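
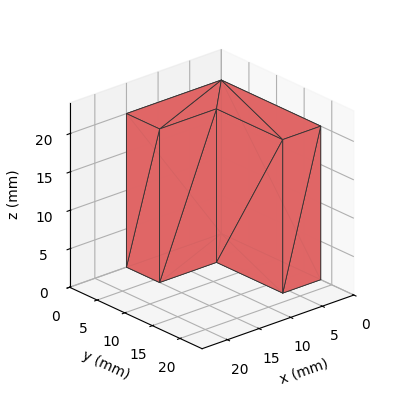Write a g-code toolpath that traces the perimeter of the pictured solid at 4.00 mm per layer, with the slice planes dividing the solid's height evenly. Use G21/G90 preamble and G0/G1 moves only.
Reading the render: the shape is an L-shaped prism: outer 15 × 18 mm, arm thicknesses ≈ 6 mm (horizontal) and 6 mm (vertical), extruded 20 mm in z (dimensions read to the nearest mm from the axis ticks). For the g-code, the solid's height is divided into equal slices at the stated Δz and each level perimeter traced with G1 moves after a G0 lift.

; perimeter-only toolpath
G21 ; units = mm
G90 ; absolute positioning
G28 ; home
; layer 1
G0 Z4.00
G0 X0.00 Y0.00
G1 X15.00 Y0.00
G1 X15.00 Y6.00
G1 X6.00 Y6.00
G1 X6.00 Y18.00
G1 X0.00 Y18.00
G1 X0.00 Y0.00
; layer 2
G0 Z8.00
G0 X0.00 Y0.00
G1 X15.00 Y0.00
G1 X15.00 Y6.00
G1 X6.00 Y6.00
G1 X6.00 Y18.00
G1 X0.00 Y18.00
G1 X0.00 Y0.00
; layer 3
G0 Z12.00
G0 X0.00 Y0.00
G1 X15.00 Y0.00
G1 X15.00 Y6.00
G1 X6.00 Y6.00
G1 X6.00 Y18.00
G1 X0.00 Y18.00
G1 X0.00 Y0.00
; layer 4
G0 Z16.00
G0 X0.00 Y0.00
G1 X15.00 Y0.00
G1 X15.00 Y6.00
G1 X6.00 Y6.00
G1 X6.00 Y18.00
G1 X0.00 Y18.00
G1 X0.00 Y0.00
; layer 5
G0 Z20.00
G0 X0.00 Y0.00
G1 X15.00 Y0.00
G1 X15.00 Y6.00
G1 X6.00 Y6.00
G1 X6.00 Y18.00
G1 X0.00 Y18.00
G1 X0.00 Y0.00
M2 ; end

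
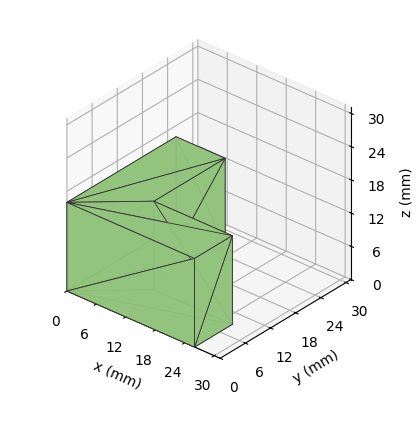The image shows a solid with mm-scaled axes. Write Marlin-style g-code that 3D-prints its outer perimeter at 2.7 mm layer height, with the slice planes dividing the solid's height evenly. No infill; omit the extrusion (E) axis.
Reading the render: the shape is an L-shaped prism: outer 26 × 26 mm, arm thicknesses ≈ 9 mm (horizontal) and 10 mm (vertical), extruded 16 mm in z (dimensions read to the nearest mm from the axis ticks). For the g-code, the solid's height is divided into equal slices at the stated Δz and each level perimeter traced with G1 moves after a G0 lift.

; perimeter-only toolpath
G21 ; units = mm
G90 ; absolute positioning
G28 ; home
; layer 1
G0 Z2.7
G0 X0.0 Y0.0
G1 X26.0 Y0.0
G1 X26.0 Y9.0
G1 X10.0 Y9.0
G1 X10.0 Y26.0
G1 X0.0 Y26.0
G1 X0.0 Y0.0
; layer 2
G0 Z5.3
G0 X0.0 Y0.0
G1 X26.0 Y0.0
G1 X26.0 Y9.0
G1 X10.0 Y9.0
G1 X10.0 Y26.0
G1 X0.0 Y26.0
G1 X0.0 Y0.0
; layer 3
G0 Z8.0
G0 X0.0 Y0.0
G1 X26.0 Y0.0
G1 X26.0 Y9.0
G1 X10.0 Y9.0
G1 X10.0 Y26.0
G1 X0.0 Y26.0
G1 X0.0 Y0.0
; layer 4
G0 Z10.7
G0 X0.0 Y0.0
G1 X26.0 Y0.0
G1 X26.0 Y9.0
G1 X10.0 Y9.0
G1 X10.0 Y26.0
G1 X0.0 Y26.0
G1 X0.0 Y0.0
; layer 5
G0 Z13.3
G0 X0.0 Y0.0
G1 X26.0 Y0.0
G1 X26.0 Y9.0
G1 X10.0 Y9.0
G1 X10.0 Y26.0
G1 X0.0 Y26.0
G1 X0.0 Y0.0
; layer 6
G0 Z16.0
G0 X0.0 Y0.0
G1 X26.0 Y0.0
G1 X26.0 Y9.0
G1 X10.0 Y9.0
G1 X10.0 Y26.0
G1 X0.0 Y26.0
G1 X0.0 Y0.0
M2 ; end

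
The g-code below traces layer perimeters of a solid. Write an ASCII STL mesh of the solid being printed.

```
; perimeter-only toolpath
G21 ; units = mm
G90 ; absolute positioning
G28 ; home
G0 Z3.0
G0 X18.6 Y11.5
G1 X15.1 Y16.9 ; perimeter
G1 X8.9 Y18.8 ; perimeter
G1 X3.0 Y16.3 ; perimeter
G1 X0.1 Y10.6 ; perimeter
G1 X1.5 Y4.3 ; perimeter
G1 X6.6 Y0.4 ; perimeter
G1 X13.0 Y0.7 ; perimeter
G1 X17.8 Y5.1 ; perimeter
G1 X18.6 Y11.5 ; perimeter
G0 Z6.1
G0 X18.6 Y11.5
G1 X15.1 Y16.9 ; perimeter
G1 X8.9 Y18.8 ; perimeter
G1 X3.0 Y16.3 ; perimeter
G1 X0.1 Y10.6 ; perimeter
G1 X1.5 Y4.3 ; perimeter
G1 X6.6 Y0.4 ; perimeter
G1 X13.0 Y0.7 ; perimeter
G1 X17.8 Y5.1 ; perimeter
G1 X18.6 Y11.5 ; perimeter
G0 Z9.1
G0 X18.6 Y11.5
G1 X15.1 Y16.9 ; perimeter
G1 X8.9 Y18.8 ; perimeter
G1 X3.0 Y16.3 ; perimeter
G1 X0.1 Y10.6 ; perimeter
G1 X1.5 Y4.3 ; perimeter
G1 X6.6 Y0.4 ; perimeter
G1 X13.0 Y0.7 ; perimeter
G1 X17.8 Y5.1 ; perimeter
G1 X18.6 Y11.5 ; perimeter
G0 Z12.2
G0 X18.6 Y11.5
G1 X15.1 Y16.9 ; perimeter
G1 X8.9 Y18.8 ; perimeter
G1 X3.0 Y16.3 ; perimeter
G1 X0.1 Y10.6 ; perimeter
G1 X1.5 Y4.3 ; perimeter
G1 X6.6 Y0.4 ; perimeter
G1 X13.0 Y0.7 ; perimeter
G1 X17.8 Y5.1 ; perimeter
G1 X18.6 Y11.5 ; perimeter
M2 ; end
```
solid part
  facet normal 0.0000 0.0000 -1.0000
    outer loop
      vertex 8.9 18.8 0.0
      vertex 15.1 16.9 0.0
      vertex 18.6 11.5 0.0
    endloop
  endfacet
  facet normal 0.0000 0.0000 -1.0000
    outer loop
      vertex 3.0 16.3 0.0
      vertex 8.9 18.8 0.0
      vertex 18.6 11.5 0.0
    endloop
  endfacet
  facet normal 0.0000 0.0000 -1.0000
    outer loop
      vertex 0.1 10.6 0.0
      vertex 3.0 16.3 0.0
      vertex 18.6 11.5 0.0
    endloop
  endfacet
  facet normal 0.0000 0.0000 -1.0000
    outer loop
      vertex 1.5 4.3 0.0
      vertex 0.1 10.6 0.0
      vertex 18.6 11.5 0.0
    endloop
  endfacet
  facet normal 0.0000 0.0000 -1.0000
    outer loop
      vertex 6.6 0.4 0.0
      vertex 1.5 4.3 0.0
      vertex 18.6 11.5 0.0
    endloop
  endfacet
  facet normal 0.0000 0.0000 -1.0000
    outer loop
      vertex 13.0 0.7 0.0
      vertex 6.6 0.4 0.0
      vertex 18.6 11.5 0.0
    endloop
  endfacet
  facet normal 0.0000 0.0000 -1.0000
    outer loop
      vertex 17.8 5.1 0.0
      vertex 13.0 0.7 0.0
      vertex 18.6 11.5 0.0
    endloop
  endfacet
  facet normal 0.0000 0.0000 1.0000
    outer loop
      vertex 18.6 11.5 12.2
      vertex 15.1 16.9 12.2
      vertex 8.9 18.8 12.2
    endloop
  endfacet
  facet normal 0.0000 0.0000 1.0000
    outer loop
      vertex 18.6 11.5 12.2
      vertex 8.9 18.8 12.2
      vertex 3.0 16.3 12.2
    endloop
  endfacet
  facet normal 0.0000 0.0000 1.0000
    outer loop
      vertex 18.6 11.5 12.2
      vertex 3.0 16.3 12.2
      vertex 0.1 10.6 12.2
    endloop
  endfacet
  facet normal 0.0000 0.0000 1.0000
    outer loop
      vertex 18.6 11.5 12.2
      vertex 0.1 10.6 12.2
      vertex 1.5 4.3 12.2
    endloop
  endfacet
  facet normal 0.0000 0.0000 1.0000
    outer loop
      vertex 18.6 11.5 12.2
      vertex 1.5 4.3 12.2
      vertex 6.6 0.4 12.2
    endloop
  endfacet
  facet normal 0.0000 0.0000 1.0000
    outer loop
      vertex 18.6 11.5 12.2
      vertex 6.6 0.4 12.2
      vertex 13.0 0.7 12.2
    endloop
  endfacet
  facet normal 0.0000 0.0000 1.0000
    outer loop
      vertex 18.6 11.5 12.2
      vertex 13.0 0.7 12.2
      vertex 17.8 5.1 12.2
    endloop
  endfacet
  facet normal 0.8392 0.5439 0.0000
    outer loop
      vertex 18.6 11.5 0.0
      vertex 15.1 16.9 0.0
      vertex 15.1 16.9 12.2
    endloop
  endfacet
  facet normal 0.8392 0.5439 0.0000
    outer loop
      vertex 18.6 11.5 0.0
      vertex 15.1 16.9 12.2
      vertex 18.6 11.5 12.2
    endloop
  endfacet
  facet normal 0.2930 0.9561 0.0000
    outer loop
      vertex 15.1 16.9 0.0
      vertex 8.9 18.8 0.0
      vertex 8.9 18.8 12.2
    endloop
  endfacet
  facet normal 0.2930 0.9561 0.0000
    outer loop
      vertex 15.1 16.9 0.0
      vertex 8.9 18.8 12.2
      vertex 15.1 16.9 12.2
    endloop
  endfacet
  facet normal -0.3901 0.9208 0.0000
    outer loop
      vertex 8.9 18.8 0.0
      vertex 3.0 16.3 0.0
      vertex 3.0 16.3 12.2
    endloop
  endfacet
  facet normal -0.3901 0.9208 0.0000
    outer loop
      vertex 8.9 18.8 0.0
      vertex 3.0 16.3 12.2
      vertex 8.9 18.8 12.2
    endloop
  endfacet
  facet normal -0.8913 0.4535 0.0000
    outer loop
      vertex 3.0 16.3 0.0
      vertex 0.1 10.6 0.0
      vertex 0.1 10.6 12.2
    endloop
  endfacet
  facet normal -0.8913 0.4535 0.0000
    outer loop
      vertex 3.0 16.3 0.0
      vertex 0.1 10.6 12.2
      vertex 3.0 16.3 12.2
    endloop
  endfacet
  facet normal -0.9762 -0.2169 0.0000
    outer loop
      vertex 0.1 10.6 0.0
      vertex 1.5 4.3 0.0
      vertex 1.5 4.3 12.2
    endloop
  endfacet
  facet normal -0.9762 -0.2169 0.0000
    outer loop
      vertex 0.1 10.6 0.0
      vertex 1.5 4.3 12.2
      vertex 0.1 10.6 12.2
    endloop
  endfacet
  facet normal -0.6075 -0.7944 0.0000
    outer loop
      vertex 1.5 4.3 0.0
      vertex 6.6 0.4 0.0
      vertex 6.6 0.4 12.2
    endloop
  endfacet
  facet normal -0.6075 -0.7944 0.0000
    outer loop
      vertex 1.5 4.3 0.0
      vertex 6.6 0.4 12.2
      vertex 1.5 4.3 12.2
    endloop
  endfacet
  facet normal 0.0468 -0.9989 0.0000
    outer loop
      vertex 6.6 0.4 0.0
      vertex 13.0 0.7 0.0
      vertex 13.0 0.7 12.2
    endloop
  endfacet
  facet normal 0.0468 -0.9989 0.0000
    outer loop
      vertex 6.6 0.4 0.0
      vertex 13.0 0.7 12.2
      vertex 6.6 0.4 12.2
    endloop
  endfacet
  facet normal 0.6757 -0.7372 0.0000
    outer loop
      vertex 13.0 0.7 0.0
      vertex 17.8 5.1 0.0
      vertex 17.8 5.1 12.2
    endloop
  endfacet
  facet normal 0.6757 -0.7372 0.0000
    outer loop
      vertex 13.0 0.7 0.0
      vertex 17.8 5.1 12.2
      vertex 13.0 0.7 12.2
    endloop
  endfacet
  facet normal 0.9923 -0.1240 0.0000
    outer loop
      vertex 17.8 5.1 0.0
      vertex 18.6 11.5 0.0
      vertex 18.6 11.5 12.2
    endloop
  endfacet
  facet normal 0.9923 -0.1240 0.0000
    outer loop
      vertex 17.8 5.1 0.0
      vertex 18.6 11.5 12.2
      vertex 17.8 5.1 12.2
    endloop
  endfacet
endsolid part

The G0 Z moves step by Δz≈3.0 mm. Every layer's G1 loop is the same polygon, so the solid is a straight extrusion of it from z=0 to z≈12.2. Closing with flat bottom and top caps and triangulating gives 32 facets — a regular 9-sided prism (a cylinder approximated with 9 flat sides), circumscribed radius ≈ 9.4 mm, height ≈ 12.2 mm.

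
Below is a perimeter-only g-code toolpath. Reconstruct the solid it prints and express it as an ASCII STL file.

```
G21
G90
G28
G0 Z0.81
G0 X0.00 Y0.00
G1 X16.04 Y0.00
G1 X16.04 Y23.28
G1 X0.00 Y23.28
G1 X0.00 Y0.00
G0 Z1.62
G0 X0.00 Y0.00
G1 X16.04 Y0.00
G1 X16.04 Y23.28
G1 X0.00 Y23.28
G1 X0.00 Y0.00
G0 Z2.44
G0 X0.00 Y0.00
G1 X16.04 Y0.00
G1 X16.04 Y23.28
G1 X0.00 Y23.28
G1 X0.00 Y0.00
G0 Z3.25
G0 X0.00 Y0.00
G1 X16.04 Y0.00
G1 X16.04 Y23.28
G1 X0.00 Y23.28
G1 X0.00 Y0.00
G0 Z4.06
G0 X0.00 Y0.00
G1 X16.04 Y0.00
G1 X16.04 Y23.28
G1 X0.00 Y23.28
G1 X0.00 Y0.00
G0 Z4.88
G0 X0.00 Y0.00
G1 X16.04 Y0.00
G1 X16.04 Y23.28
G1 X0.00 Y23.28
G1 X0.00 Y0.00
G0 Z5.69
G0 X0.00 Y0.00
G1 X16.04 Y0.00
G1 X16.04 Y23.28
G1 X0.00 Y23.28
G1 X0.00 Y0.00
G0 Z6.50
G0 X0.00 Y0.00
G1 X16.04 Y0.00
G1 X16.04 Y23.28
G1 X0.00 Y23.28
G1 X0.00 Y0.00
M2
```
solid part
  facet normal 0.0000 0.0000 -1.0000
    outer loop
      vertex 16.04 23.28 0.00
      vertex 16.04 0.00 0.00
      vertex 0.00 0.00 0.00
    endloop
  endfacet
  facet normal 0.0000 0.0000 -1.0000
    outer loop
      vertex 0.00 23.28 0.00
      vertex 16.04 23.28 0.00
      vertex 0.00 0.00 0.00
    endloop
  endfacet
  facet normal 0.0000 0.0000 1.0000
    outer loop
      vertex 0.00 0.00 6.50
      vertex 16.04 0.00 6.50
      vertex 16.04 23.28 6.50
    endloop
  endfacet
  facet normal 0.0000 0.0000 1.0000
    outer loop
      vertex 0.00 0.00 6.50
      vertex 16.04 23.28 6.50
      vertex 0.00 23.28 6.50
    endloop
  endfacet
  facet normal 0.0000 -1.0000 0.0000
    outer loop
      vertex 0.00 0.00 0.00
      vertex 16.04 0.00 0.00
      vertex 16.04 0.00 6.50
    endloop
  endfacet
  facet normal 0.0000 -1.0000 0.0000
    outer loop
      vertex 0.00 0.00 0.00
      vertex 16.04 0.00 6.50
      vertex 0.00 0.00 6.50
    endloop
  endfacet
  facet normal 0.0000 1.0000 0.0000
    outer loop
      vertex 16.04 23.28 6.50
      vertex 16.04 23.28 0.00
      vertex 0.00 23.28 0.00
    endloop
  endfacet
  facet normal 0.0000 1.0000 0.0000
    outer loop
      vertex 0.00 23.28 6.50
      vertex 16.04 23.28 6.50
      vertex 0.00 23.28 0.00
    endloop
  endfacet
  facet normal -1.0000 0.0000 0.0000
    outer loop
      vertex 0.00 23.28 6.50
      vertex 0.00 23.28 0.00
      vertex 0.00 0.00 0.00
    endloop
  endfacet
  facet normal -1.0000 0.0000 0.0000
    outer loop
      vertex 0.00 0.00 6.50
      vertex 0.00 23.28 6.50
      vertex 0.00 0.00 0.00
    endloop
  endfacet
  facet normal 1.0000 0.0000 0.0000
    outer loop
      vertex 16.04 0.00 0.00
      vertex 16.04 23.28 0.00
      vertex 16.04 23.28 6.50
    endloop
  endfacet
  facet normal 1.0000 0.0000 0.0000
    outer loop
      vertex 16.04 0.00 0.00
      vertex 16.04 23.28 6.50
      vertex 16.04 0.00 6.50
    endloop
  endfacet
endsolid part

The G0 Z moves step by Δz≈0.81 mm. Every layer's G1 loop is the same polygon, so the solid is a straight extrusion of it from z=0 to z≈6.5. Closing with flat bottom and top caps and triangulating gives 12 facets — a rectangular box, roughly 16 × 23.3 mm footprint and 6.5 mm tall.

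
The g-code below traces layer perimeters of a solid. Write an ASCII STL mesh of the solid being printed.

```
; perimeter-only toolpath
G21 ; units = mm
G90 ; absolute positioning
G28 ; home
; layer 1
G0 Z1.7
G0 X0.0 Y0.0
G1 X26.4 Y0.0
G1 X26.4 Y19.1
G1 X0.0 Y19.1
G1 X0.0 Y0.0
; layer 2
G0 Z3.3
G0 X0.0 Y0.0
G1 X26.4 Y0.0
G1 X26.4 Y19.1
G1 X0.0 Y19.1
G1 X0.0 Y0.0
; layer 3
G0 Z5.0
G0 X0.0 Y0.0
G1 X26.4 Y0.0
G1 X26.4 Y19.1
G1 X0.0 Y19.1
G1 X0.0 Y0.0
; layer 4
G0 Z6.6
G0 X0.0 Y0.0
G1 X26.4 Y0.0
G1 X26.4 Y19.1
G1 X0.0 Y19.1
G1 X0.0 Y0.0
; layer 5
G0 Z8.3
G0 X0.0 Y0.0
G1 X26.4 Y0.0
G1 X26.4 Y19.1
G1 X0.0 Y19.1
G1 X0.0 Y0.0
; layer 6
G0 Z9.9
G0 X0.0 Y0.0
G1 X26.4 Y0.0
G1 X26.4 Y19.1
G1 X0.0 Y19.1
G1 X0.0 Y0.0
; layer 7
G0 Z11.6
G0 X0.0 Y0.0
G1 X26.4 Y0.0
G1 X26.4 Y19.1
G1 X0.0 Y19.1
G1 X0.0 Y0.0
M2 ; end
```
solid part
  facet normal 0.0000 0.0000 -1.0000
    outer loop
      vertex 26.4 19.1 0.0
      vertex 26.4 0.0 0.0
      vertex 0.0 0.0 0.0
    endloop
  endfacet
  facet normal 0.0000 0.0000 -1.0000
    outer loop
      vertex 0.0 19.1 0.0
      vertex 26.4 19.1 0.0
      vertex 0.0 0.0 0.0
    endloop
  endfacet
  facet normal 0.0000 0.0000 1.0000
    outer loop
      vertex 0.0 0.0 11.6
      vertex 26.4 0.0 11.6
      vertex 26.4 19.1 11.6
    endloop
  endfacet
  facet normal 0.0000 0.0000 1.0000
    outer loop
      vertex 0.0 0.0 11.6
      vertex 26.4 19.1 11.6
      vertex 0.0 19.1 11.6
    endloop
  endfacet
  facet normal 0.0000 -1.0000 0.0000
    outer loop
      vertex 0.0 0.0 0.0
      vertex 26.4 0.0 0.0
      vertex 26.4 0.0 11.6
    endloop
  endfacet
  facet normal 0.0000 -1.0000 0.0000
    outer loop
      vertex 0.0 0.0 0.0
      vertex 26.4 0.0 11.6
      vertex 0.0 0.0 11.6
    endloop
  endfacet
  facet normal 0.0000 1.0000 0.0000
    outer loop
      vertex 26.4 19.1 11.6
      vertex 26.4 19.1 0.0
      vertex 0.0 19.1 0.0
    endloop
  endfacet
  facet normal 0.0000 1.0000 0.0000
    outer loop
      vertex 0.0 19.1 11.6
      vertex 26.4 19.1 11.6
      vertex 0.0 19.1 0.0
    endloop
  endfacet
  facet normal -1.0000 0.0000 0.0000
    outer loop
      vertex 0.0 19.1 11.6
      vertex 0.0 19.1 0.0
      vertex 0.0 0.0 0.0
    endloop
  endfacet
  facet normal -1.0000 0.0000 0.0000
    outer loop
      vertex 0.0 0.0 11.6
      vertex 0.0 19.1 11.6
      vertex 0.0 0.0 0.0
    endloop
  endfacet
  facet normal 1.0000 0.0000 0.0000
    outer loop
      vertex 26.4 0.0 0.0
      vertex 26.4 19.1 0.0
      vertex 26.4 19.1 11.6
    endloop
  endfacet
  facet normal 1.0000 0.0000 0.0000
    outer loop
      vertex 26.4 0.0 0.0
      vertex 26.4 19.1 11.6
      vertex 26.4 0.0 11.6
    endloop
  endfacet
endsolid part

The G0 Z moves step by Δz≈1.7 mm. Every layer's G1 loop is the same polygon, so the solid is a straight extrusion of it from z=0 to z≈11.6. Closing with flat bottom and top caps and triangulating gives 12 facets — a rectangular box, roughly 26.4 × 19.1 mm footprint and 11.6 mm tall.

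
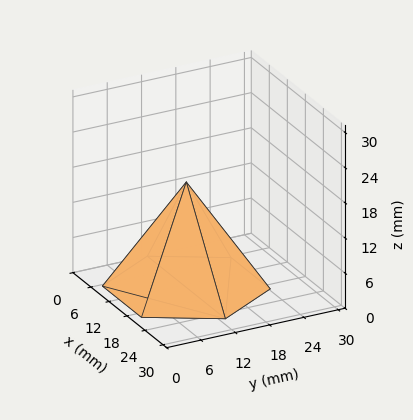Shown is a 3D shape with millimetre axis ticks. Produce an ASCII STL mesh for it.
Reading the render: the shape is a regular 6-sided pyramid, base circumscribed radius ≈ 13 mm, apex at z ≈ 18 mm (dimensions read to the nearest mm from the axis ticks). For the STL, each face is triangulated and given an outward normal.

solid part
  facet normal 0.0000 0.0000 -1.0000
    outer loop
      vertex 6.500 24.258 0.000
      vertex 19.500 24.258 0.000
      vertex 26.000 13.000 0.000
    endloop
  endfacet
  facet normal 0.0000 0.0000 -1.0000
    outer loop
      vertex 0.000 13.000 0.000
      vertex 6.500 24.258 0.000
      vertex 26.000 13.000 0.000
    endloop
  endfacet
  facet normal 0.0000 0.0000 -1.0000
    outer loop
      vertex 6.500 1.742 0.000
      vertex 0.000 13.000 0.000
      vertex 26.000 13.000 0.000
    endloop
  endfacet
  facet normal 0.0000 0.0000 -1.0000
    outer loop
      vertex 19.500 1.742 0.000
      vertex 6.500 1.742 0.000
      vertex 26.000 13.000 0.000
    endloop
  endfacet
  facet normal 0.7342 0.4239 0.5303
    outer loop
      vertex 26.000 13.000 0.000
      vertex 19.500 24.258 0.000
      vertex 13.000 13.000 18.000
    endloop
  endfacet
  facet normal 0.0000 0.8478 0.5303
    outer loop
      vertex 19.500 24.258 0.000
      vertex 6.500 24.258 0.000
      vertex 13.000 13.000 18.000
    endloop
  endfacet
  facet normal -0.7342 0.4239 0.5303
    outer loop
      vertex 6.500 24.258 0.000
      vertex 0.000 13.000 0.000
      vertex 13.000 13.000 18.000
    endloop
  endfacet
  facet normal -0.7342 -0.4239 0.5303
    outer loop
      vertex 0.000 13.000 0.000
      vertex 6.500 1.742 0.000
      vertex 13.000 13.000 18.000
    endloop
  endfacet
  facet normal 0.0000 -0.8478 0.5303
    outer loop
      vertex 6.500 1.742 0.000
      vertex 19.500 1.742 0.000
      vertex 13.000 13.000 18.000
    endloop
  endfacet
  facet normal 0.7342 -0.4239 0.5303
    outer loop
      vertex 19.500 1.742 0.000
      vertex 26.000 13.000 0.000
      vertex 13.000 13.000 18.000
    endloop
  endfacet
endsolid part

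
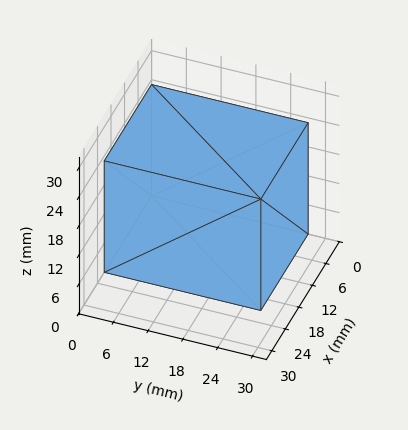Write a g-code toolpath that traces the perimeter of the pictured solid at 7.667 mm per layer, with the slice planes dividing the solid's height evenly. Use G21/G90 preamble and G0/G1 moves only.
Reading the render: the shape is a rectangular box, roughly 21 × 27 mm footprint and 23 mm tall (dimensions read to the nearest mm from the axis ticks). For the g-code, the solid's height is divided into equal slices at the stated Δz and each level perimeter traced with G1 moves after a G0 lift.

; perimeter-only toolpath
G21 ; units = mm
G90 ; absolute positioning
G28 ; home
; layer 1
G0 Z7.667
G0 X0.000 Y0.000
G1 X21.000 Y0.000
G1 X21.000 Y27.000
G1 X0.000 Y27.000
G1 X0.000 Y0.000
; layer 2
G0 Z15.333
G0 X0.000 Y0.000
G1 X21.000 Y0.000
G1 X21.000 Y27.000
G1 X0.000 Y27.000
G1 X0.000 Y0.000
; layer 3
G0 Z23.000
G0 X0.000 Y0.000
G1 X21.000 Y0.000
G1 X21.000 Y27.000
G1 X0.000 Y27.000
G1 X0.000 Y0.000
M2 ; end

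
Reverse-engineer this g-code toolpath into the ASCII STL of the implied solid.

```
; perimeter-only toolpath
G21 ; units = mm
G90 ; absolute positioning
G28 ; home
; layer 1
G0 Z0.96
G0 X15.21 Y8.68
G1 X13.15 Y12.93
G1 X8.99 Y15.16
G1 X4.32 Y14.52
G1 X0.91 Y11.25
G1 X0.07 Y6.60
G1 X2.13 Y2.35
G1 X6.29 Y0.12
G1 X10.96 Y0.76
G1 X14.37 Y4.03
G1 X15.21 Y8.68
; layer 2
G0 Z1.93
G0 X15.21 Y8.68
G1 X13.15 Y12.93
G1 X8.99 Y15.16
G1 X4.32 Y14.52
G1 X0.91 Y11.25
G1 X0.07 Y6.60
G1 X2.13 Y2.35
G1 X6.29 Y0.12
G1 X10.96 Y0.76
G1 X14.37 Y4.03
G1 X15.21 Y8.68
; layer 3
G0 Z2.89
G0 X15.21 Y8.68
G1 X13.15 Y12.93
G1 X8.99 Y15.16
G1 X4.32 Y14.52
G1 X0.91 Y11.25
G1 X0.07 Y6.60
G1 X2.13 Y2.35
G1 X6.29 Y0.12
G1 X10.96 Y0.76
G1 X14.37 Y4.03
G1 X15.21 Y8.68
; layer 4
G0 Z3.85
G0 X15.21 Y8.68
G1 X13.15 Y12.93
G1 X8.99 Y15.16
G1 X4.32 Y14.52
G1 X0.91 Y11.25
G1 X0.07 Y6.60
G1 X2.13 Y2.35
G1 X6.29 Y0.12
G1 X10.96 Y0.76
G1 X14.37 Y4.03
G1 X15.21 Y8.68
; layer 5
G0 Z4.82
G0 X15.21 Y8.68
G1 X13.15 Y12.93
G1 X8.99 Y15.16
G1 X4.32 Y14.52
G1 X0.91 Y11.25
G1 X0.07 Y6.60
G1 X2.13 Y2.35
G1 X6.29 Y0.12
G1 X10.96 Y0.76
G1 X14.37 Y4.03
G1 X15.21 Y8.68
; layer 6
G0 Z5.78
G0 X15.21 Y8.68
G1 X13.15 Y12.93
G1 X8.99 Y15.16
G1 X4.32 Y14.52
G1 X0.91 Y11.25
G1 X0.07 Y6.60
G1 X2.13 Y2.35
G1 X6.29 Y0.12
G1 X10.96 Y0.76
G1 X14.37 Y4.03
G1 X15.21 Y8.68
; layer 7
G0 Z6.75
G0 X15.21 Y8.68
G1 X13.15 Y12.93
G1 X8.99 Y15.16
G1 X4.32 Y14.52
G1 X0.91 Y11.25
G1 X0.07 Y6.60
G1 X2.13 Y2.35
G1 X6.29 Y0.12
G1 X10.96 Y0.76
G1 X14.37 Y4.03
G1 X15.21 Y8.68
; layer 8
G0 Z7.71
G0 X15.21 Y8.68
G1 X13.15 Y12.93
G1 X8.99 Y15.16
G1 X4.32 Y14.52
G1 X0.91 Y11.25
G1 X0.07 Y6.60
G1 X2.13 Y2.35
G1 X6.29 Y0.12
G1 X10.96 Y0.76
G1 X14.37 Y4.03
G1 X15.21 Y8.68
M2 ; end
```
solid part
  facet normal 0.0000 0.0000 -1.0000
    outer loop
      vertex 8.99 15.16 0.00
      vertex 13.15 12.93 0.00
      vertex 15.21 8.68 0.00
    endloop
  endfacet
  facet normal 0.0000 0.0000 -1.0000
    outer loop
      vertex 4.32 14.52 0.00
      vertex 8.99 15.16 0.00
      vertex 15.21 8.68 0.00
    endloop
  endfacet
  facet normal 0.0000 0.0000 -1.0000
    outer loop
      vertex 0.91 11.25 0.00
      vertex 4.32 14.52 0.00
      vertex 15.21 8.68 0.00
    endloop
  endfacet
  facet normal 0.0000 0.0000 -1.0000
    outer loop
      vertex 0.07 6.60 0.00
      vertex 0.91 11.25 0.00
      vertex 15.21 8.68 0.00
    endloop
  endfacet
  facet normal 0.0000 0.0000 -1.0000
    outer loop
      vertex 2.13 2.35 0.00
      vertex 0.07 6.60 0.00
      vertex 15.21 8.68 0.00
    endloop
  endfacet
  facet normal 0.0000 0.0000 -1.0000
    outer loop
      vertex 6.29 0.12 0.00
      vertex 2.13 2.35 0.00
      vertex 15.21 8.68 0.00
    endloop
  endfacet
  facet normal 0.0000 0.0000 -1.0000
    outer loop
      vertex 10.96 0.76 0.00
      vertex 6.29 0.12 0.00
      vertex 15.21 8.68 0.00
    endloop
  endfacet
  facet normal 0.0000 0.0000 -1.0000
    outer loop
      vertex 14.37 4.03 0.00
      vertex 10.96 0.76 0.00
      vertex 15.21 8.68 0.00
    endloop
  endfacet
  facet normal 0.0000 0.0000 1.0000
    outer loop
      vertex 15.21 8.68 7.71
      vertex 13.15 12.93 7.71
      vertex 8.99 15.16 7.71
    endloop
  endfacet
  facet normal 0.0000 0.0000 1.0000
    outer loop
      vertex 15.21 8.68 7.71
      vertex 8.99 15.16 7.71
      vertex 4.32 14.52 7.71
    endloop
  endfacet
  facet normal 0.0000 0.0000 1.0000
    outer loop
      vertex 15.21 8.68 7.71
      vertex 4.32 14.52 7.71
      vertex 0.91 11.25 7.71
    endloop
  endfacet
  facet normal 0.0000 0.0000 1.0000
    outer loop
      vertex 15.21 8.68 7.71
      vertex 0.91 11.25 7.71
      vertex 0.07 6.60 7.71
    endloop
  endfacet
  facet normal 0.0000 0.0000 1.0000
    outer loop
      vertex 15.21 8.68 7.71
      vertex 0.07 6.60 7.71
      vertex 2.13 2.35 7.71
    endloop
  endfacet
  facet normal 0.0000 0.0000 1.0000
    outer loop
      vertex 15.21 8.68 7.71
      vertex 2.13 2.35 7.71
      vertex 6.29 0.12 7.71
    endloop
  endfacet
  facet normal 0.0000 0.0000 1.0000
    outer loop
      vertex 15.21 8.68 7.71
      vertex 6.29 0.12 7.71
      vertex 10.96 0.76 7.71
    endloop
  endfacet
  facet normal 0.0000 0.0000 1.0000
    outer loop
      vertex 15.21 8.68 7.71
      vertex 10.96 0.76 7.71
      vertex 14.37 4.03 7.71
    endloop
  endfacet
  facet normal 0.8999 0.4362 0.0000
    outer loop
      vertex 15.21 8.68 0.00
      vertex 13.15 12.93 0.00
      vertex 13.15 12.93 7.71
    endloop
  endfacet
  facet normal 0.8999 0.4362 0.0000
    outer loop
      vertex 15.21 8.68 0.00
      vertex 13.15 12.93 7.71
      vertex 15.21 8.68 7.71
    endloop
  endfacet
  facet normal 0.4725 0.8814 0.0000
    outer loop
      vertex 13.15 12.93 0.00
      vertex 8.99 15.16 0.00
      vertex 8.99 15.16 7.71
    endloop
  endfacet
  facet normal 0.4725 0.8814 0.0000
    outer loop
      vertex 13.15 12.93 0.00
      vertex 8.99 15.16 7.71
      vertex 13.15 12.93 7.71
    endloop
  endfacet
  facet normal -0.1358 0.9907 0.0000
    outer loop
      vertex 8.99 15.16 0.00
      vertex 4.32 14.52 0.00
      vertex 4.32 14.52 7.71
    endloop
  endfacet
  facet normal -0.1358 0.9907 0.0000
    outer loop
      vertex 8.99 15.16 0.00
      vertex 4.32 14.52 7.71
      vertex 8.99 15.16 7.71
    endloop
  endfacet
  facet normal -0.6921 0.7218 0.0000
    outer loop
      vertex 4.32 14.52 0.00
      vertex 0.91 11.25 0.00
      vertex 0.91 11.25 7.71
    endloop
  endfacet
  facet normal -0.6921 0.7218 0.0000
    outer loop
      vertex 4.32 14.52 0.00
      vertex 0.91 11.25 7.71
      vertex 4.32 14.52 7.71
    endloop
  endfacet
  facet normal -0.9841 0.1778 0.0000
    outer loop
      vertex 0.91 11.25 0.00
      vertex 0.07 6.60 0.00
      vertex 0.07 6.60 7.71
    endloop
  endfacet
  facet normal -0.9841 0.1778 0.0000
    outer loop
      vertex 0.91 11.25 0.00
      vertex 0.07 6.60 7.71
      vertex 0.91 11.25 7.71
    endloop
  endfacet
  facet normal -0.8999 -0.4362 0.0000
    outer loop
      vertex 0.07 6.60 0.00
      vertex 2.13 2.35 0.00
      vertex 2.13 2.35 7.71
    endloop
  endfacet
  facet normal -0.8999 -0.4362 0.0000
    outer loop
      vertex 0.07 6.60 0.00
      vertex 2.13 2.35 7.71
      vertex 0.07 6.60 7.71
    endloop
  endfacet
  facet normal -0.4725 -0.8814 0.0000
    outer loop
      vertex 2.13 2.35 0.00
      vertex 6.29 0.12 0.00
      vertex 6.29 0.12 7.71
    endloop
  endfacet
  facet normal -0.4725 -0.8814 0.0000
    outer loop
      vertex 2.13 2.35 0.00
      vertex 6.29 0.12 7.71
      vertex 2.13 2.35 7.71
    endloop
  endfacet
  facet normal 0.1358 -0.9907 0.0000
    outer loop
      vertex 6.29 0.12 0.00
      vertex 10.96 0.76 0.00
      vertex 10.96 0.76 7.71
    endloop
  endfacet
  facet normal 0.1358 -0.9907 0.0000
    outer loop
      vertex 6.29 0.12 0.00
      vertex 10.96 0.76 7.71
      vertex 6.29 0.12 7.71
    endloop
  endfacet
  facet normal 0.6921 -0.7218 0.0000
    outer loop
      vertex 10.96 0.76 0.00
      vertex 14.37 4.03 0.00
      vertex 14.37 4.03 7.71
    endloop
  endfacet
  facet normal 0.6921 -0.7218 0.0000
    outer loop
      vertex 10.96 0.76 0.00
      vertex 14.37 4.03 7.71
      vertex 10.96 0.76 7.71
    endloop
  endfacet
  facet normal 0.9841 -0.1778 0.0000
    outer loop
      vertex 14.37 4.03 0.00
      vertex 15.21 8.68 0.00
      vertex 15.21 8.68 7.71
    endloop
  endfacet
  facet normal 0.9841 -0.1778 0.0000
    outer loop
      vertex 14.37 4.03 0.00
      vertex 15.21 8.68 7.71
      vertex 14.37 4.03 7.71
    endloop
  endfacet
endsolid part

The G0 Z moves step by Δz≈0.96 mm. Every layer's G1 loop is the same polygon, so the solid is a straight extrusion of it from z=0 to z≈7.71. Closing with flat bottom and top caps and triangulating gives 36 facets — a regular 10-sided prism (a cylinder approximated with 10 flat sides), circumscribed radius ≈ 7.64 mm, height ≈ 7.71 mm.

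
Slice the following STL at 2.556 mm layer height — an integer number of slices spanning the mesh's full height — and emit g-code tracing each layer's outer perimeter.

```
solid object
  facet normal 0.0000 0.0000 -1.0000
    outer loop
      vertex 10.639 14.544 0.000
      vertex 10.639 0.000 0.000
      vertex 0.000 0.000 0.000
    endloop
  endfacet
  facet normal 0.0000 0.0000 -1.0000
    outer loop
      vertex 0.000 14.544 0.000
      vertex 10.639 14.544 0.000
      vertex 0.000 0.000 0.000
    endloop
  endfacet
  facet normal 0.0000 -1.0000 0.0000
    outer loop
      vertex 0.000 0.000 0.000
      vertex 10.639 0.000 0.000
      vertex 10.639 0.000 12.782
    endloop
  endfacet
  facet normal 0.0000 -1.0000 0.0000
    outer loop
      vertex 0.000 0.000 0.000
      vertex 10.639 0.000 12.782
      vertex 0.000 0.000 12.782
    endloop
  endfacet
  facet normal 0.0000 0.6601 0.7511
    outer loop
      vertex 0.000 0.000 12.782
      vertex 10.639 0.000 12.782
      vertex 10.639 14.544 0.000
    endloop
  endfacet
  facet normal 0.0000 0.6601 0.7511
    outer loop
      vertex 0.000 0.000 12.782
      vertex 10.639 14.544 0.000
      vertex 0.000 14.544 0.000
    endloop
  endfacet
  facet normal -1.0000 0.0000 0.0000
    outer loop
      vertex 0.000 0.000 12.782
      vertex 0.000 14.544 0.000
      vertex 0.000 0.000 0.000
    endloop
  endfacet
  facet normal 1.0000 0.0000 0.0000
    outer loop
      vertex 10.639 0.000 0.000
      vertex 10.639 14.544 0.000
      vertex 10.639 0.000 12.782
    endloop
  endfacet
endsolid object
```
; perimeter-only toolpath
G21 ; units = mm
G90 ; absolute positioning
G28 ; home
; layer 1
G0 Z2.556
G0 X0.000 Y0.000
G1 X10.639 Y0.000
G1 X10.639 Y11.635
G1 X0.000 Y11.635
G1 X0.000 Y0.000
; layer 2
G0 Z5.113
G0 X0.000 Y0.000
G1 X10.639 Y0.000
G1 X10.639 Y8.726
G1 X0.000 Y8.726
G1 X0.000 Y0.000
; layer 3
G0 Z7.669
G0 X0.000 Y0.000
G1 X10.639 Y0.000
G1 X10.639 Y5.818
G1 X0.000 Y5.818
G1 X0.000 Y0.000
; layer 4
G0 Z10.226
G0 X0.000 Y0.000
G1 X10.639 Y0.000
G1 X10.639 Y2.909
G1 X0.000 Y2.909
G1 X0.000 Y0.000
M2 ; end

The solid is a wedge (ramp): 10.6 × 14.5 mm base, rising to 12.8 mm along the y=0 edge and sloping linearly to z=0 at y=14.5. Slicing at Δz = 2.556 mm — 5 equal slices spanning the solid's height, so layer i sits at z = i·h/5 — gives 4 non-empty perimeters. Each is a 4-segment closed polygon; G0 lifts to the layer z and rapids to the start vertex, then G1 traces the edges. The cross-section shrinks linearly with z (the slice at the apex is degenerate and omitted).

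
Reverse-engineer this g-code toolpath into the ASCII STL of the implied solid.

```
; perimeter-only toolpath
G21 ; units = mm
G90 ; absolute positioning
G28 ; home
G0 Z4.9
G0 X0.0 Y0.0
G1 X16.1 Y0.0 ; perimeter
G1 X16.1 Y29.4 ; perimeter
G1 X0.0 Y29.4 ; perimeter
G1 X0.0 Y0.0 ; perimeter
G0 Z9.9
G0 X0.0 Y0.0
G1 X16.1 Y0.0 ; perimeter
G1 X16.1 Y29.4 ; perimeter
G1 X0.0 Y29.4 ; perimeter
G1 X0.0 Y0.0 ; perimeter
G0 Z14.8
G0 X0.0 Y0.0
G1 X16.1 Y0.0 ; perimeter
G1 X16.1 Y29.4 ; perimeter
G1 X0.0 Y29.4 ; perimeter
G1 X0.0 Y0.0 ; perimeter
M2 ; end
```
solid part
  facet normal 0.0000 0.0000 -1.0000
    outer loop
      vertex 16.1 29.4 0.0
      vertex 16.1 0.0 0.0
      vertex 0.0 0.0 0.0
    endloop
  endfacet
  facet normal 0.0000 0.0000 -1.0000
    outer loop
      vertex 0.0 29.4 0.0
      vertex 16.1 29.4 0.0
      vertex 0.0 0.0 0.0
    endloop
  endfacet
  facet normal 0.0000 0.0000 1.0000
    outer loop
      vertex 0.0 0.0 14.8
      vertex 16.1 0.0 14.8
      vertex 16.1 29.4 14.8
    endloop
  endfacet
  facet normal 0.0000 0.0000 1.0000
    outer loop
      vertex 0.0 0.0 14.8
      vertex 16.1 29.4 14.8
      vertex 0.0 29.4 14.8
    endloop
  endfacet
  facet normal 0.0000 -1.0000 0.0000
    outer loop
      vertex 0.0 0.0 0.0
      vertex 16.1 0.0 0.0
      vertex 16.1 0.0 14.8
    endloop
  endfacet
  facet normal 0.0000 -1.0000 0.0000
    outer loop
      vertex 0.0 0.0 0.0
      vertex 16.1 0.0 14.8
      vertex 0.0 0.0 14.8
    endloop
  endfacet
  facet normal 0.0000 1.0000 0.0000
    outer loop
      vertex 16.1 29.4 14.8
      vertex 16.1 29.4 0.0
      vertex 0.0 29.4 0.0
    endloop
  endfacet
  facet normal 0.0000 1.0000 0.0000
    outer loop
      vertex 0.0 29.4 14.8
      vertex 16.1 29.4 14.8
      vertex 0.0 29.4 0.0
    endloop
  endfacet
  facet normal -1.0000 0.0000 0.0000
    outer loop
      vertex 0.0 29.4 14.8
      vertex 0.0 29.4 0.0
      vertex 0.0 0.0 0.0
    endloop
  endfacet
  facet normal -1.0000 0.0000 0.0000
    outer loop
      vertex 0.0 0.0 14.8
      vertex 0.0 29.4 14.8
      vertex 0.0 0.0 0.0
    endloop
  endfacet
  facet normal 1.0000 0.0000 0.0000
    outer loop
      vertex 16.1 0.0 0.0
      vertex 16.1 29.4 0.0
      vertex 16.1 29.4 14.8
    endloop
  endfacet
  facet normal 1.0000 0.0000 0.0000
    outer loop
      vertex 16.1 0.0 0.0
      vertex 16.1 29.4 14.8
      vertex 16.1 0.0 14.8
    endloop
  endfacet
endsolid part

The G0 Z moves step by Δz≈4.9 mm. Every layer's G1 loop is the same polygon, so the solid is a straight extrusion of it from z=0 to z≈14.8. Closing with flat bottom and top caps and triangulating gives 12 facets — a rectangular box, roughly 16.1 × 29.4 mm footprint and 14.8 mm tall.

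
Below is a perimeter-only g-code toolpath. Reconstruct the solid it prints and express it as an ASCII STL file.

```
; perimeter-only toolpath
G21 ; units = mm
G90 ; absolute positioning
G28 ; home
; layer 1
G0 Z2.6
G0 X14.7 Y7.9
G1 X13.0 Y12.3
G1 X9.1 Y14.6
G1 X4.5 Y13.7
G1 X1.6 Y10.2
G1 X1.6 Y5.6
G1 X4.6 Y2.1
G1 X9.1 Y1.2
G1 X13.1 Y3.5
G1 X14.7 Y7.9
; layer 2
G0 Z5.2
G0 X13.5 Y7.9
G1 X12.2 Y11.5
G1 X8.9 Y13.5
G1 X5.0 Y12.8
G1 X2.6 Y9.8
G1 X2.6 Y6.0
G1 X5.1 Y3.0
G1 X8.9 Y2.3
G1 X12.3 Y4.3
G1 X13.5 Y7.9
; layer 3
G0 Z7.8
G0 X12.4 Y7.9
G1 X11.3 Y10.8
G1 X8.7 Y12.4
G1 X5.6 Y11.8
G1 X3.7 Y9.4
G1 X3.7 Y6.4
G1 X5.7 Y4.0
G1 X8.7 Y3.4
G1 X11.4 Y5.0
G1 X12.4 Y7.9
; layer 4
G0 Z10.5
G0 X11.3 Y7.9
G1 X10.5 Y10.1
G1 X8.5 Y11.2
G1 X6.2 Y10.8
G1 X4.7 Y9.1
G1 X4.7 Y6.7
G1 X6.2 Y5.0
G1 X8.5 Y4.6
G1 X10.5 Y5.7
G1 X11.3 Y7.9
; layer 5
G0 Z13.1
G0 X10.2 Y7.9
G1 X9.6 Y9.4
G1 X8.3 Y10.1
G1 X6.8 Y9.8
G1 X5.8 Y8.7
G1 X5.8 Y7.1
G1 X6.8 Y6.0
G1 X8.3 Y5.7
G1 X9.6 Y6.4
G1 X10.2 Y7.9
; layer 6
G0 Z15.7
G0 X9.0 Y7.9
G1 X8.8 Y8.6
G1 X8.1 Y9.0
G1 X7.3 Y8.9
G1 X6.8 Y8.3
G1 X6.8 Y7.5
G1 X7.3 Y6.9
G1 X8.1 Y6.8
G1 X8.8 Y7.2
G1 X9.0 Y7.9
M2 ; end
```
solid part
  facet normal 0.0000 0.0000 -1.0000
    outer loop
      vertex 9.3 15.7 0.0
      vertex 13.9 13.0 0.0
      vertex 15.8 7.9 0.0
    endloop
  endfacet
  facet normal 0.0000 0.0000 -1.0000
    outer loop
      vertex 3.9 14.7 0.0
      vertex 9.3 15.7 0.0
      vertex 15.8 7.9 0.0
    endloop
  endfacet
  facet normal 0.0000 0.0000 -1.0000
    outer loop
      vertex 0.5 10.6 0.0
      vertex 3.9 14.7 0.0
      vertex 15.8 7.9 0.0
    endloop
  endfacet
  facet normal 0.0000 0.0000 -1.0000
    outer loop
      vertex 0.5 5.2 0.0
      vertex 0.5 10.6 0.0
      vertex 15.8 7.9 0.0
    endloop
  endfacet
  facet normal 0.0000 0.0000 -1.0000
    outer loop
      vertex 4.0 1.1 0.0
      vertex 0.5 5.2 0.0
      vertex 15.8 7.9 0.0
    endloop
  endfacet
  facet normal 0.0000 0.0000 -1.0000
    outer loop
      vertex 9.3 0.1 0.0
      vertex 4.0 1.1 0.0
      vertex 15.8 7.9 0.0
    endloop
  endfacet
  facet normal 0.0000 0.0000 -1.0000
    outer loop
      vertex 14.0 2.8 0.0
      vertex 9.3 0.1 0.0
      vertex 15.8 7.9 0.0
    endloop
  endfacet
  facet normal 0.8687 0.3236 0.3750
    outer loop
      vertex 15.8 7.9 0.0
      vertex 13.9 13.0 0.0
      vertex 7.9 7.9 18.3
    endloop
  endfacet
  facet normal 0.4690 0.7990 0.3764
    outer loop
      vertex 13.9 13.0 0.0
      vertex 9.3 15.7 0.0
      vertex 7.9 7.9 18.3
    endloop
  endfacet
  facet normal -0.1688 0.9113 0.3755
    outer loop
      vertex 9.3 15.7 0.0
      vertex 3.9 14.7 0.0
      vertex 7.9 7.9 18.3
    endloop
  endfacet
  facet normal -0.7134 0.5916 0.3757
    outer loop
      vertex 3.9 14.7 0.0
      vertex 0.5 10.6 0.0
      vertex 7.9 7.9 18.3
    endloop
  endfacet
  facet normal -0.9271 0.0000 0.3749
    outer loop
      vertex 0.5 10.6 0.0
      vertex 0.5 5.2 0.0
      vertex 7.9 7.9 18.3
    endloop
  endfacet
  facet normal -0.7054 -0.6021 0.3741
    outer loop
      vertex 0.5 5.2 0.0
      vertex 4.0 1.1 0.0
      vertex 7.9 7.9 18.3
    endloop
  endfacet
  facet normal -0.1719 -0.9109 0.3751
    outer loop
      vertex 4.0 1.1 0.0
      vertex 9.3 0.1 0.0
      vertex 7.9 7.9 18.3
    endloop
  endfacet
  facet normal 0.4613 -0.8029 0.3775
    outer loop
      vertex 9.3 0.1 0.0
      vertex 14.0 2.8 0.0
      vertex 7.9 7.9 18.3
    endloop
  endfacet
  facet normal 0.8734 -0.3083 0.3770
    outer loop
      vertex 14.0 2.8 0.0
      vertex 15.8 7.9 0.0
      vertex 7.9 7.9 18.3
    endloop
  endfacet
endsolid part

The G0 Z moves step by Δz≈2.6 mm. The G1 loops shrink linearly with z, so the solid tapers from its base footprint up to z≈18.3. Closing with a flat bottom cap and the tapered top and triangulating gives 16 facets — a regular 9-sided pyramid, base circumscribed radius ≈ 7.9 mm, apex at z ≈ 18.3 mm.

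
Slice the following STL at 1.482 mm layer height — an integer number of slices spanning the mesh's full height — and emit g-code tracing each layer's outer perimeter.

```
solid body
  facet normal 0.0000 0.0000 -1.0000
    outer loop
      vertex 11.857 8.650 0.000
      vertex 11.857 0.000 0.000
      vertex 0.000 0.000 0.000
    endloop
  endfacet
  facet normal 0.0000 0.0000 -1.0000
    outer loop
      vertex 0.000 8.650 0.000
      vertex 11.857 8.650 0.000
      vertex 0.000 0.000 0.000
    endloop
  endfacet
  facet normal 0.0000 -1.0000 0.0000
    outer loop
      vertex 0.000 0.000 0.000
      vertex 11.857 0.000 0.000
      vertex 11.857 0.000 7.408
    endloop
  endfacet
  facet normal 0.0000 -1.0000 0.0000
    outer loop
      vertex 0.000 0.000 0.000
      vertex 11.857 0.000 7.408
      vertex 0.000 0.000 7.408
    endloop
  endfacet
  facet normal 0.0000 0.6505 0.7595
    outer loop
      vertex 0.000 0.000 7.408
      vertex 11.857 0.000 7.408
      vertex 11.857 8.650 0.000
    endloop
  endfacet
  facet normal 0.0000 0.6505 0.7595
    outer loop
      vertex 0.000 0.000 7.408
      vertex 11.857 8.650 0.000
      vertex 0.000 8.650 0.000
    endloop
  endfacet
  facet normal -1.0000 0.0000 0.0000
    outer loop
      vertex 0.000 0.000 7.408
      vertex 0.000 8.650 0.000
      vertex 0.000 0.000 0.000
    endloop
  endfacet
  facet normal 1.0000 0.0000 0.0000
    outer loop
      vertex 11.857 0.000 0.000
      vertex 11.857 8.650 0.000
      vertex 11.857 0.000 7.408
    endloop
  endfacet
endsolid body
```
; perimeter-only toolpath
G21 ; units = mm
G90 ; absolute positioning
G28 ; home
; layer 1
G0 Z1.482
G0 X0.000 Y0.000
G1 X11.857 Y0.000
G1 X11.857 Y6.920
G1 X0.000 Y6.920
G1 X0.000 Y0.000
; layer 2
G0 Z2.963
G0 X0.000 Y0.000
G1 X11.857 Y0.000
G1 X11.857 Y5.190
G1 X0.000 Y5.190
G1 X0.000 Y0.000
; layer 3
G0 Z4.445
G0 X0.000 Y0.000
G1 X11.857 Y0.000
G1 X11.857 Y3.460
G1 X0.000 Y3.460
G1 X0.000 Y0.000
; layer 4
G0 Z5.926
G0 X0.000 Y0.000
G1 X11.857 Y0.000
G1 X11.857 Y1.730
G1 X0.000 Y1.730
G1 X0.000 Y0.000
M2 ; end

The solid is a wedge (ramp): 11.9 × 8.65 mm base, rising to 7.41 mm along the y=0 edge and sloping linearly to z=0 at y=8.65. Slicing at Δz = 1.482 mm — 5 equal slices spanning the solid's height, so layer i sits at z = i·h/5 — gives 4 non-empty perimeters. Each is a 4-segment closed polygon; G0 lifts to the layer z and rapids to the start vertex, then G1 traces the edges. The cross-section shrinks linearly with z (the slice at the apex is degenerate and omitted).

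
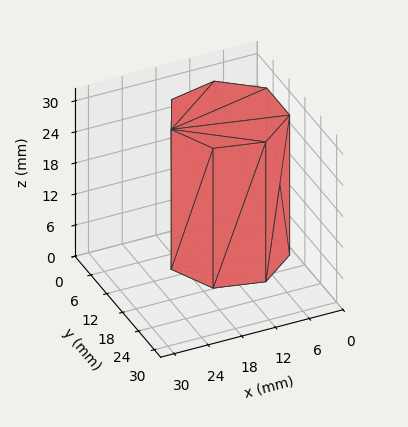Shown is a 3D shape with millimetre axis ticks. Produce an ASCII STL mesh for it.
Reading the render: the shape is a regular 7-sided prism (a cylinder approximated with 7 flat sides), circumscribed radius ≈ 10 mm, height ≈ 27 mm (dimensions read to the nearest mm from the axis ticks). For the STL, each face is triangulated and given an outward normal.

solid part
  facet normal 0.0000 0.0000 -1.0000
    outer loop
      vertex 7.77 19.75 0.00
      vertex 16.23 17.82 0.00
      vertex 20.00 10.00 0.00
    endloop
  endfacet
  facet normal 0.0000 0.0000 -1.0000
    outer loop
      vertex 0.99 14.34 0.00
      vertex 7.77 19.75 0.00
      vertex 20.00 10.00 0.00
    endloop
  endfacet
  facet normal 0.0000 0.0000 -1.0000
    outer loop
      vertex 0.99 5.66 0.00
      vertex 0.99 14.34 0.00
      vertex 20.00 10.00 0.00
    endloop
  endfacet
  facet normal 0.0000 0.0000 -1.0000
    outer loop
      vertex 7.77 0.25 0.00
      vertex 0.99 5.66 0.00
      vertex 20.00 10.00 0.00
    endloop
  endfacet
  facet normal 0.0000 0.0000 -1.0000
    outer loop
      vertex 16.23 2.18 0.00
      vertex 7.77 0.25 0.00
      vertex 20.00 10.00 0.00
    endloop
  endfacet
  facet normal 0.0000 0.0000 1.0000
    outer loop
      vertex 20.00 10.00 27.00
      vertex 16.23 17.82 27.00
      vertex 7.77 19.75 27.00
    endloop
  endfacet
  facet normal 0.0000 0.0000 1.0000
    outer loop
      vertex 20.00 10.00 27.00
      vertex 7.77 19.75 27.00
      vertex 0.99 14.34 27.00
    endloop
  endfacet
  facet normal 0.0000 0.0000 1.0000
    outer loop
      vertex 20.00 10.00 27.00
      vertex 0.99 14.34 27.00
      vertex 0.99 5.66 27.00
    endloop
  endfacet
  facet normal 0.0000 0.0000 1.0000
    outer loop
      vertex 20.00 10.00 27.00
      vertex 0.99 5.66 27.00
      vertex 7.77 0.25 27.00
    endloop
  endfacet
  facet normal 0.0000 0.0000 1.0000
    outer loop
      vertex 20.00 10.00 27.00
      vertex 7.77 0.25 27.00
      vertex 16.23 2.18 27.00
    endloop
  endfacet
  facet normal 0.9008 0.4343 0.0000
    outer loop
      vertex 20.00 10.00 0.00
      vertex 16.23 17.82 0.00
      vertex 16.23 17.82 27.00
    endloop
  endfacet
  facet normal 0.9008 0.4343 0.0000
    outer loop
      vertex 20.00 10.00 0.00
      vertex 16.23 17.82 27.00
      vertex 20.00 10.00 27.00
    endloop
  endfacet
  facet normal 0.2224 0.9750 0.0000
    outer loop
      vertex 16.23 17.82 0.00
      vertex 7.77 19.75 0.00
      vertex 7.77 19.75 27.00
    endloop
  endfacet
  facet normal 0.2224 0.9750 0.0000
    outer loop
      vertex 16.23 17.82 0.00
      vertex 7.77 19.75 27.00
      vertex 16.23 17.82 27.00
    endloop
  endfacet
  facet normal -0.6237 0.7817 0.0000
    outer loop
      vertex 7.77 19.75 0.00
      vertex 0.99 14.34 0.00
      vertex 0.99 14.34 27.00
    endloop
  endfacet
  facet normal -0.6237 0.7817 0.0000
    outer loop
      vertex 7.77 19.75 0.00
      vertex 0.99 14.34 27.00
      vertex 7.77 19.75 27.00
    endloop
  endfacet
  facet normal -1.0000 0.0000 0.0000
    outer loop
      vertex 0.99 14.34 0.00
      vertex 0.99 5.66 0.00
      vertex 0.99 5.66 27.00
    endloop
  endfacet
  facet normal -1.0000 0.0000 0.0000
    outer loop
      vertex 0.99 14.34 0.00
      vertex 0.99 5.66 27.00
      vertex 0.99 14.34 27.00
    endloop
  endfacet
  facet normal -0.6237 -0.7817 0.0000
    outer loop
      vertex 0.99 5.66 0.00
      vertex 7.77 0.25 0.00
      vertex 7.77 0.25 27.00
    endloop
  endfacet
  facet normal -0.6237 -0.7817 0.0000
    outer loop
      vertex 0.99 5.66 0.00
      vertex 7.77 0.25 27.00
      vertex 0.99 5.66 27.00
    endloop
  endfacet
  facet normal 0.2224 -0.9750 0.0000
    outer loop
      vertex 7.77 0.25 0.00
      vertex 16.23 2.18 0.00
      vertex 16.23 2.18 27.00
    endloop
  endfacet
  facet normal 0.2224 -0.9750 0.0000
    outer loop
      vertex 7.77 0.25 0.00
      vertex 16.23 2.18 27.00
      vertex 7.77 0.25 27.00
    endloop
  endfacet
  facet normal 0.9008 -0.4343 0.0000
    outer loop
      vertex 16.23 2.18 0.00
      vertex 20.00 10.00 0.00
      vertex 20.00 10.00 27.00
    endloop
  endfacet
  facet normal 0.9008 -0.4343 0.0000
    outer loop
      vertex 16.23 2.18 0.00
      vertex 20.00 10.00 27.00
      vertex 16.23 2.18 27.00
    endloop
  endfacet
endsolid part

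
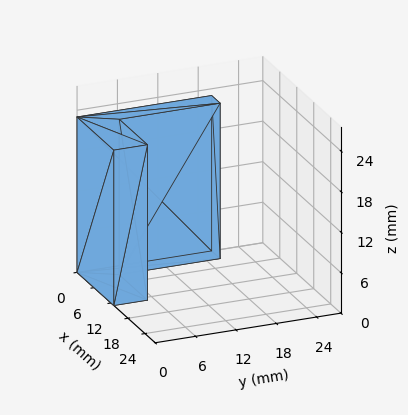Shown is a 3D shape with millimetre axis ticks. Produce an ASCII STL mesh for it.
Reading the render: the shape is an L-shaped prism: outer 13 × 20 mm, arm thicknesses ≈ 5 mm (horizontal) and 3 mm (vertical), extruded 23 mm in z (dimensions read to the nearest mm from the axis ticks). For the STL, each face is triangulated and given an outward normal.

solid part
  facet normal 0.0000 0.0000 -1.0000
    outer loop
      vertex 13.0 5.0 0.0
      vertex 13.0 0.0 0.0
      vertex 0.0 0.0 0.0
    endloop
  endfacet
  facet normal 0.0000 0.0000 -1.0000
    outer loop
      vertex 3.0 5.0 0.0
      vertex 13.0 5.0 0.0
      vertex 0.0 0.0 0.0
    endloop
  endfacet
  facet normal 0.0000 0.0000 -1.0000
    outer loop
      vertex 3.0 20.0 0.0
      vertex 3.0 5.0 0.0
      vertex 0.0 0.0 0.0
    endloop
  endfacet
  facet normal 0.0000 0.0000 -1.0000
    outer loop
      vertex 0.0 20.0 0.0
      vertex 3.0 20.0 0.0
      vertex 0.0 0.0 0.0
    endloop
  endfacet
  facet normal 0.0000 0.0000 1.0000
    outer loop
      vertex 0.0 0.0 23.0
      vertex 13.0 0.0 23.0
      vertex 13.0 5.0 23.0
    endloop
  endfacet
  facet normal 0.0000 0.0000 1.0000
    outer loop
      vertex 0.0 0.0 23.0
      vertex 13.0 5.0 23.0
      vertex 3.0 5.0 23.0
    endloop
  endfacet
  facet normal 0.0000 0.0000 1.0000
    outer loop
      vertex 0.0 0.0 23.0
      vertex 3.0 5.0 23.0
      vertex 3.0 20.0 23.0
    endloop
  endfacet
  facet normal 0.0000 0.0000 1.0000
    outer loop
      vertex 0.0 0.0 23.0
      vertex 3.0 20.0 23.0
      vertex 0.0 20.0 23.0
    endloop
  endfacet
  facet normal 0.0000 -1.0000 0.0000
    outer loop
      vertex 0.0 0.0 0.0
      vertex 13.0 0.0 0.0
      vertex 13.0 0.0 23.0
    endloop
  endfacet
  facet normal 0.0000 -1.0000 0.0000
    outer loop
      vertex 0.0 0.0 0.0
      vertex 13.0 0.0 23.0
      vertex 0.0 0.0 23.0
    endloop
  endfacet
  facet normal 1.0000 0.0000 0.0000
    outer loop
      vertex 13.0 0.0 0.0
      vertex 13.0 5.0 0.0
      vertex 13.0 5.0 23.0
    endloop
  endfacet
  facet normal 1.0000 0.0000 0.0000
    outer loop
      vertex 13.0 0.0 0.0
      vertex 13.0 5.0 23.0
      vertex 13.0 0.0 23.0
    endloop
  endfacet
  facet normal 0.0000 1.0000 0.0000
    outer loop
      vertex 13.0 5.0 0.0
      vertex 3.0 5.0 0.0
      vertex 3.0 5.0 23.0
    endloop
  endfacet
  facet normal 0.0000 1.0000 0.0000
    outer loop
      vertex 13.0 5.0 0.0
      vertex 3.0 5.0 23.0
      vertex 13.0 5.0 23.0
    endloop
  endfacet
  facet normal 1.0000 0.0000 0.0000
    outer loop
      vertex 3.0 5.0 0.0
      vertex 3.0 20.0 0.0
      vertex 3.0 20.0 23.0
    endloop
  endfacet
  facet normal 1.0000 0.0000 0.0000
    outer loop
      vertex 3.0 5.0 0.0
      vertex 3.0 20.0 23.0
      vertex 3.0 5.0 23.0
    endloop
  endfacet
  facet normal 0.0000 1.0000 0.0000
    outer loop
      vertex 3.0 20.0 0.0
      vertex 0.0 20.0 0.0
      vertex 0.0 20.0 23.0
    endloop
  endfacet
  facet normal 0.0000 1.0000 0.0000
    outer loop
      vertex 3.0 20.0 0.0
      vertex 0.0 20.0 23.0
      vertex 3.0 20.0 23.0
    endloop
  endfacet
  facet normal -1.0000 0.0000 0.0000
    outer loop
      vertex 0.0 20.0 0.0
      vertex 0.0 0.0 0.0
      vertex 0.0 0.0 23.0
    endloop
  endfacet
  facet normal -1.0000 0.0000 0.0000
    outer loop
      vertex 0.0 20.0 0.0
      vertex 0.0 0.0 23.0
      vertex 0.0 20.0 23.0
    endloop
  endfacet
endsolid part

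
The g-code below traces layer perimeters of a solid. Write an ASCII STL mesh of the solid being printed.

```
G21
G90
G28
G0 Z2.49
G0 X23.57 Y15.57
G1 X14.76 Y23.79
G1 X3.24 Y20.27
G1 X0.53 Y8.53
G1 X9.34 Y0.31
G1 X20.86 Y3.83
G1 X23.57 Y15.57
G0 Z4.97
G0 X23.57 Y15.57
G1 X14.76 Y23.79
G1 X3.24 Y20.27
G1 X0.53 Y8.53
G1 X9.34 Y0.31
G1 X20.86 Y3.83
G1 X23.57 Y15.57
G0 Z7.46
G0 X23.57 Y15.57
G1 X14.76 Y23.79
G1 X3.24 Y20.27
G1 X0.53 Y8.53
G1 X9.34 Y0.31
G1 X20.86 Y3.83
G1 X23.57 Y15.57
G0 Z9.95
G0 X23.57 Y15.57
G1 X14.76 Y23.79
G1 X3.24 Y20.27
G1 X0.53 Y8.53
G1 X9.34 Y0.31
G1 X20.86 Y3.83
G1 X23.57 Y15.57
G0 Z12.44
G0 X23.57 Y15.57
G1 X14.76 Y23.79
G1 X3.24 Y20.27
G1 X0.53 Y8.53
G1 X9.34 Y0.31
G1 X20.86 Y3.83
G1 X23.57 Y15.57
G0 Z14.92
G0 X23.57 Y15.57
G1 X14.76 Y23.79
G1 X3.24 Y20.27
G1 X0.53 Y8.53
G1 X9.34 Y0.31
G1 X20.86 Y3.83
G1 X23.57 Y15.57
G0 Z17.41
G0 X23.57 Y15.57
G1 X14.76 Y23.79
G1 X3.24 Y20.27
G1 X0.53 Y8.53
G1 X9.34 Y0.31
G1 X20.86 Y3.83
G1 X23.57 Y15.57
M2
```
solid part
  facet normal 0.0000 0.0000 -1.0000
    outer loop
      vertex 3.24 20.27 0.00
      vertex 14.76 23.79 0.00
      vertex 23.57 15.57 0.00
    endloop
  endfacet
  facet normal 0.0000 0.0000 -1.0000
    outer loop
      vertex 0.53 8.53 0.00
      vertex 3.24 20.27 0.00
      vertex 23.57 15.57 0.00
    endloop
  endfacet
  facet normal 0.0000 0.0000 -1.0000
    outer loop
      vertex 9.34 0.31 0.00
      vertex 0.53 8.53 0.00
      vertex 23.57 15.57 0.00
    endloop
  endfacet
  facet normal 0.0000 0.0000 -1.0000
    outer loop
      vertex 20.86 3.83 0.00
      vertex 9.34 0.31 0.00
      vertex 23.57 15.57 0.00
    endloop
  endfacet
  facet normal 0.0000 0.0000 1.0000
    outer loop
      vertex 23.57 15.57 17.41
      vertex 14.76 23.79 17.41
      vertex 3.24 20.27 17.41
    endloop
  endfacet
  facet normal 0.0000 0.0000 1.0000
    outer loop
      vertex 23.57 15.57 17.41
      vertex 3.24 20.27 17.41
      vertex 0.53 8.53 17.41
    endloop
  endfacet
  facet normal 0.0000 0.0000 1.0000
    outer loop
      vertex 23.57 15.57 17.41
      vertex 0.53 8.53 17.41
      vertex 9.34 0.31 17.41
    endloop
  endfacet
  facet normal 0.0000 0.0000 1.0000
    outer loop
      vertex 23.57 15.57 17.41
      vertex 9.34 0.31 17.41
      vertex 20.86 3.83 17.41
    endloop
  endfacet
  facet normal 0.6822 0.7312 0.0000
    outer loop
      vertex 23.57 15.57 0.00
      vertex 14.76 23.79 0.00
      vertex 14.76 23.79 17.41
    endloop
  endfacet
  facet normal 0.6822 0.7312 0.0000
    outer loop
      vertex 23.57 15.57 0.00
      vertex 14.76 23.79 17.41
      vertex 23.57 15.57 17.41
    endloop
  endfacet
  facet normal -0.2922 0.9564 0.0000
    outer loop
      vertex 14.76 23.79 0.00
      vertex 3.24 20.27 0.00
      vertex 3.24 20.27 17.41
    endloop
  endfacet
  facet normal -0.2922 0.9564 0.0000
    outer loop
      vertex 14.76 23.79 0.00
      vertex 3.24 20.27 17.41
      vertex 14.76 23.79 17.41
    endloop
  endfacet
  facet normal -0.9744 0.2249 0.0000
    outer loop
      vertex 3.24 20.27 0.00
      vertex 0.53 8.53 0.00
      vertex 0.53 8.53 17.41
    endloop
  endfacet
  facet normal -0.9744 0.2249 0.0000
    outer loop
      vertex 3.24 20.27 0.00
      vertex 0.53 8.53 17.41
      vertex 3.24 20.27 17.41
    endloop
  endfacet
  facet normal -0.6822 -0.7312 0.0000
    outer loop
      vertex 0.53 8.53 0.00
      vertex 9.34 0.31 0.00
      vertex 9.34 0.31 17.41
    endloop
  endfacet
  facet normal -0.6822 -0.7312 0.0000
    outer loop
      vertex 0.53 8.53 0.00
      vertex 9.34 0.31 17.41
      vertex 0.53 8.53 17.41
    endloop
  endfacet
  facet normal 0.2922 -0.9564 0.0000
    outer loop
      vertex 9.34 0.31 0.00
      vertex 20.86 3.83 0.00
      vertex 20.86 3.83 17.41
    endloop
  endfacet
  facet normal 0.2922 -0.9564 0.0000
    outer loop
      vertex 9.34 0.31 0.00
      vertex 20.86 3.83 17.41
      vertex 9.34 0.31 17.41
    endloop
  endfacet
  facet normal 0.9744 -0.2249 0.0000
    outer loop
      vertex 20.86 3.83 0.00
      vertex 23.57 15.57 0.00
      vertex 23.57 15.57 17.41
    endloop
  endfacet
  facet normal 0.9744 -0.2249 0.0000
    outer loop
      vertex 20.86 3.83 0.00
      vertex 23.57 15.57 17.41
      vertex 20.86 3.83 17.41
    endloop
  endfacet
endsolid part

The G0 Z moves step by Δz≈2.49 mm. Every layer's G1 loop is the same polygon, so the solid is a straight extrusion of it from z=0 to z≈17.4. Closing with flat bottom and top caps and triangulating gives 20 facets — a regular 6-sided prism (a cylinder approximated with 6 flat sides), circumscribed radius ≈ 12.1 mm, height ≈ 17.4 mm.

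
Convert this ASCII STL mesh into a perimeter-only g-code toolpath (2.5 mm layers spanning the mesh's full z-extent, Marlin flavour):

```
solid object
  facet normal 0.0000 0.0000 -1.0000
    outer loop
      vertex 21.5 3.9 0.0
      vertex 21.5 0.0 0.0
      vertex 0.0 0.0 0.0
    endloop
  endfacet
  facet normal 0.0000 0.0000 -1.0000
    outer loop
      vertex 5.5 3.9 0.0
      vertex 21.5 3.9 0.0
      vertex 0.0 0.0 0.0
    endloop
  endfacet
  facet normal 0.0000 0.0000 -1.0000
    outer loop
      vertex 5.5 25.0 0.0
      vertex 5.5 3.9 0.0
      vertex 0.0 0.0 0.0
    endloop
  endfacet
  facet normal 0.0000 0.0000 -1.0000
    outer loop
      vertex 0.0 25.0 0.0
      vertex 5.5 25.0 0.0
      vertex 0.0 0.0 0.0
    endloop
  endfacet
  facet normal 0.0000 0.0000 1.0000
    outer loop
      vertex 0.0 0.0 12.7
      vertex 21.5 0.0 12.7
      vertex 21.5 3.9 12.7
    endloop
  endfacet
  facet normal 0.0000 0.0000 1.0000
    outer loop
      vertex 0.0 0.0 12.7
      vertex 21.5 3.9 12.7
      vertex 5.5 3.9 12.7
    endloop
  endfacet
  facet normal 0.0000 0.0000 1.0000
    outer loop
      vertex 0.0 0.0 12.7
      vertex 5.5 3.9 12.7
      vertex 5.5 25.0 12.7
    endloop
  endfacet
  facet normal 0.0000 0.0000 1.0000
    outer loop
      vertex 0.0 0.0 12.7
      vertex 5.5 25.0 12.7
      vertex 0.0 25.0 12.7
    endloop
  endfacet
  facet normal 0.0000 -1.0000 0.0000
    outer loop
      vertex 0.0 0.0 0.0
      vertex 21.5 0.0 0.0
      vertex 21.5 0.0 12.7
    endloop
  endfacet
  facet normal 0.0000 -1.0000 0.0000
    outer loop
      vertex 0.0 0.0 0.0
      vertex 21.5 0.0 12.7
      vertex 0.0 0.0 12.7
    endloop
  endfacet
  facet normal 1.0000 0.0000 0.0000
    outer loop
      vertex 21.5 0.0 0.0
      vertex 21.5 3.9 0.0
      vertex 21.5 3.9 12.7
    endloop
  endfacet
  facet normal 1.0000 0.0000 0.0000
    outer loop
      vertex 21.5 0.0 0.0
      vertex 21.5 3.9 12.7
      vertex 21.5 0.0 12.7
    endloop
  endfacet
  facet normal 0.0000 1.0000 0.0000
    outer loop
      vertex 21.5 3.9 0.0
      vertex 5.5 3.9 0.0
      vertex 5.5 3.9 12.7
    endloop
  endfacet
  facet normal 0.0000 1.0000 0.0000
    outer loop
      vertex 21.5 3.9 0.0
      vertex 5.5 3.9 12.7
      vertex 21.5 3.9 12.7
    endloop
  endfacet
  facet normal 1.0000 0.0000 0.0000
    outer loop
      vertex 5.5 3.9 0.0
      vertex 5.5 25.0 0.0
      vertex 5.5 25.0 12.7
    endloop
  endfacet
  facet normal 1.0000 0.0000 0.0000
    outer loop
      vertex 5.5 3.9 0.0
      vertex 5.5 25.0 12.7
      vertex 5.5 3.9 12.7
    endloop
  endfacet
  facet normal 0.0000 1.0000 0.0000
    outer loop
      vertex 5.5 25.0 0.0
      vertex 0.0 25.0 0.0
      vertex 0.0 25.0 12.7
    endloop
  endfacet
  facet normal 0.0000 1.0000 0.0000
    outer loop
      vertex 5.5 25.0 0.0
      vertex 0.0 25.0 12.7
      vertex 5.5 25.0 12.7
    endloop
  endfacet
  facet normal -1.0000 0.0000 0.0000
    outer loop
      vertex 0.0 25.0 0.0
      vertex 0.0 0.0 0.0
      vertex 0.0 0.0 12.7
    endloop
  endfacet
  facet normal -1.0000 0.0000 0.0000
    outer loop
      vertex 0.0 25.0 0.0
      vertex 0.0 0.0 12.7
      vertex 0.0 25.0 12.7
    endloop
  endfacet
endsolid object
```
; perimeter-only toolpath
G21 ; units = mm
G90 ; absolute positioning
G28 ; home
; layer 1
G0 Z2.5
G0 X0.0 Y0.0
G1 X21.5 Y0.0
G1 X21.5 Y3.9
G1 X5.5 Y3.9
G1 X5.5 Y25.0
G1 X0.0 Y25.0
G1 X0.0 Y0.0
; layer 2
G0 Z5.1
G0 X0.0 Y0.0
G1 X21.5 Y0.0
G1 X21.5 Y3.9
G1 X5.5 Y3.9
G1 X5.5 Y25.0
G1 X0.0 Y25.0
G1 X0.0 Y0.0
; layer 3
G0 Z7.6
G0 X0.0 Y0.0
G1 X21.5 Y0.0
G1 X21.5 Y3.9
G1 X5.5 Y3.9
G1 X5.5 Y25.0
G1 X0.0 Y25.0
G1 X0.0 Y0.0
; layer 4
G0 Z10.2
G0 X0.0 Y0.0
G1 X21.5 Y0.0
G1 X21.5 Y3.9
G1 X5.5 Y3.9
G1 X5.5 Y25.0
G1 X0.0 Y25.0
G1 X0.0 Y0.0
; layer 5
G0 Z12.7
G0 X0.0 Y0.0
G1 X21.5 Y0.0
G1 X21.5 Y3.9
G1 X5.5 Y3.9
G1 X5.5 Y25.0
G1 X0.0 Y25.0
G1 X0.0 Y0.0
M2 ; end

The solid is an L-shaped prism: outer 21.5 × 25 mm, arm thicknesses ≈ 3.9 mm (horizontal) and 5.5 mm (vertical), extruded 12.7 mm in z. Slicing at Δz = 2.5 mm — 5 equal slices spanning the solid's height, so layer i sits at z = i·h/5 — gives 5 non-empty perimeters. Each is a 6-segment closed polygon; G0 lifts to the layer z and rapids to the start vertex, then G1 traces the edges.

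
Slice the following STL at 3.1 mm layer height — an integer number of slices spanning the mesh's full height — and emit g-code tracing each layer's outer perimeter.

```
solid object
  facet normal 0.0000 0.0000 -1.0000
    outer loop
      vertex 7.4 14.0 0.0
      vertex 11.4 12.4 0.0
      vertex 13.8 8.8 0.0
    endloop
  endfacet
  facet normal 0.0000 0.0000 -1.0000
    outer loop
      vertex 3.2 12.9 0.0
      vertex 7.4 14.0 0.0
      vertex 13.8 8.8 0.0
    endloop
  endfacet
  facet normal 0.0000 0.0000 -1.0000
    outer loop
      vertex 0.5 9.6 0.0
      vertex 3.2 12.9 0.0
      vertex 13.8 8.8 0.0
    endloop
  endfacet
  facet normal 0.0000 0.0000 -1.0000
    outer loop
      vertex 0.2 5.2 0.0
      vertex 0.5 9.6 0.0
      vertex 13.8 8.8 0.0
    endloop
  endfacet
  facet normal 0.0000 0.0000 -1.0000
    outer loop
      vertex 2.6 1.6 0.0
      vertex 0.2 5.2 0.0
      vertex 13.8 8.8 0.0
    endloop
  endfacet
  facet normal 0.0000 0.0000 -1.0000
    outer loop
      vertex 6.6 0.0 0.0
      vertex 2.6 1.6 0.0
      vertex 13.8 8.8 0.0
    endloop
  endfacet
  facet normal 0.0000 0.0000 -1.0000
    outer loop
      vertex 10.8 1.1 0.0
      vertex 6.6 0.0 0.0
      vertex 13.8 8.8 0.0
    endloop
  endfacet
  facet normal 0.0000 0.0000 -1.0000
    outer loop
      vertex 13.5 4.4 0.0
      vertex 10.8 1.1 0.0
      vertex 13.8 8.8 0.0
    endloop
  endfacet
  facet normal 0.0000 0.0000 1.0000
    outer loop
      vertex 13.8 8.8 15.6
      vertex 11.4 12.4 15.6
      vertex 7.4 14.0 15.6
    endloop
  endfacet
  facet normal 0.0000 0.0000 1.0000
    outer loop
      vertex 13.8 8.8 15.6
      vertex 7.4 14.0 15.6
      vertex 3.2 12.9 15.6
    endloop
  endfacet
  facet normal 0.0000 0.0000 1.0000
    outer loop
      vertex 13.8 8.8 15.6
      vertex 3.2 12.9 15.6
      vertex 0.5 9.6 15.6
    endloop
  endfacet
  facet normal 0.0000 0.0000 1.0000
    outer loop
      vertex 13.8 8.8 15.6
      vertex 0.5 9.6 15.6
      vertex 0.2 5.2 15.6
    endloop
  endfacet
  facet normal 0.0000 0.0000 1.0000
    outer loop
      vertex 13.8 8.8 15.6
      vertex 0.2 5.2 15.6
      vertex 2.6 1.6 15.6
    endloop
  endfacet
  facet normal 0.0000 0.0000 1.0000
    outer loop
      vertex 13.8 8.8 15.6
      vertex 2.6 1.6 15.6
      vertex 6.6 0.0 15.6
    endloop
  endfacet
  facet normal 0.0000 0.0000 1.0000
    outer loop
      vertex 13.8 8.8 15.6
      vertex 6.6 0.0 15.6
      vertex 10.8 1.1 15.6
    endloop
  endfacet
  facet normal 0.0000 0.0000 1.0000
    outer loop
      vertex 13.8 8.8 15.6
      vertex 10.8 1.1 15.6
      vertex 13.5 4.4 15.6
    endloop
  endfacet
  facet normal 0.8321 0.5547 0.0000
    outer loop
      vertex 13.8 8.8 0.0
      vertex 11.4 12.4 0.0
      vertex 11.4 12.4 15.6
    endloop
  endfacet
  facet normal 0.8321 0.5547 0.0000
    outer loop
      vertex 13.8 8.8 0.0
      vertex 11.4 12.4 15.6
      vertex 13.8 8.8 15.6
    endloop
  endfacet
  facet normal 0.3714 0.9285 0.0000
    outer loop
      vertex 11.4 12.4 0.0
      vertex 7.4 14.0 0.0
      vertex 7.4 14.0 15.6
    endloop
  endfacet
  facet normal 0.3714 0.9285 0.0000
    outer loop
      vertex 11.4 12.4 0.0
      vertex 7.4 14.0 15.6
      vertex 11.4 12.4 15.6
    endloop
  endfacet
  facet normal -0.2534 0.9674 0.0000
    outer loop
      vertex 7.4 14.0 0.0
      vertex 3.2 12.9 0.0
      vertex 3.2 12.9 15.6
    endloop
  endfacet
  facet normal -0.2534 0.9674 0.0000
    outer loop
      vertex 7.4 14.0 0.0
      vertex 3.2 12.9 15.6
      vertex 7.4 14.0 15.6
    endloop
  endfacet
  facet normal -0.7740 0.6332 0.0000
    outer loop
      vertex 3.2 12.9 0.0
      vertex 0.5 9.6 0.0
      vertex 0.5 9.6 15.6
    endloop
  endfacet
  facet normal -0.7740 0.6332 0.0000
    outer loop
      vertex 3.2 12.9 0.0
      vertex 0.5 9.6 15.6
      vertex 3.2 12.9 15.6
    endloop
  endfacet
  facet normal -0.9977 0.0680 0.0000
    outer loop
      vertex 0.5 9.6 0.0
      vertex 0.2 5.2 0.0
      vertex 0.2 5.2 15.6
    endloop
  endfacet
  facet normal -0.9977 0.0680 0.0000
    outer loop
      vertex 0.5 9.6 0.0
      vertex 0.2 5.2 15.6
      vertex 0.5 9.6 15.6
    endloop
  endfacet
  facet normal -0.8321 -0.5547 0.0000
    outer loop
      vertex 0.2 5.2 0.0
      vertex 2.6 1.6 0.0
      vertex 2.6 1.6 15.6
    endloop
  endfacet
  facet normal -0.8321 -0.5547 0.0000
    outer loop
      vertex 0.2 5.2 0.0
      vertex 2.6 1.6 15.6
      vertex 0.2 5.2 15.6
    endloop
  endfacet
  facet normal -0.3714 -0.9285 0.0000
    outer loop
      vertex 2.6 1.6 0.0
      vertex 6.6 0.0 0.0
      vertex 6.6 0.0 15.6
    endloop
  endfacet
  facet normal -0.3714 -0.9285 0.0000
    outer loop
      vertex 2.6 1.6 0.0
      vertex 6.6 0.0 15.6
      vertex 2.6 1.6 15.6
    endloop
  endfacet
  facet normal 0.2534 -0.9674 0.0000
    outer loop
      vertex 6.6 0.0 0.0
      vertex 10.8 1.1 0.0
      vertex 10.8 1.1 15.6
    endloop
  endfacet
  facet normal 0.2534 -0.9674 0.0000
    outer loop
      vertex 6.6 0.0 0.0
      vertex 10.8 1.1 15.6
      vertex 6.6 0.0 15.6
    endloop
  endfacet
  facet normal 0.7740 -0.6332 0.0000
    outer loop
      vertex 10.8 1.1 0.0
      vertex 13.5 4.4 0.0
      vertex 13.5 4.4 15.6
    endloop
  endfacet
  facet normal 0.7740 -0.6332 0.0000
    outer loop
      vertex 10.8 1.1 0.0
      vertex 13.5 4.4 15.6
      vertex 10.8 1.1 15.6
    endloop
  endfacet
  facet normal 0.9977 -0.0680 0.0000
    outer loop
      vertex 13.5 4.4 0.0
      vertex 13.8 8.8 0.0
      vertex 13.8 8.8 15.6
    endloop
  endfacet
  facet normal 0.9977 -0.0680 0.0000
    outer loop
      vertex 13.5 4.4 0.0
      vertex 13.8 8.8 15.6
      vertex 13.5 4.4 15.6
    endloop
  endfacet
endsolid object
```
; perimeter-only toolpath
G21 ; units = mm
G90 ; absolute positioning
G28 ; home
; layer 1
G0 Z3.1
G0 X13.8 Y8.8
G1 X11.4 Y12.4
G1 X7.4 Y14.0
G1 X3.2 Y12.9
G1 X0.5 Y9.6
G1 X0.2 Y5.2
G1 X2.6 Y1.6
G1 X6.6 Y0.0
G1 X10.8 Y1.1
G1 X13.5 Y4.4
G1 X13.8 Y8.8
; layer 2
G0 Z6.2
G0 X13.8 Y8.8
G1 X11.4 Y12.4
G1 X7.4 Y14.0
G1 X3.2 Y12.9
G1 X0.5 Y9.6
G1 X0.2 Y5.2
G1 X2.6 Y1.6
G1 X6.6 Y0.0
G1 X10.8 Y1.1
G1 X13.5 Y4.4
G1 X13.8 Y8.8
; layer 3
G0 Z9.4
G0 X13.8 Y8.8
G1 X11.4 Y12.4
G1 X7.4 Y14.0
G1 X3.2 Y12.9
G1 X0.5 Y9.6
G1 X0.2 Y5.2
G1 X2.6 Y1.6
G1 X6.6 Y0.0
G1 X10.8 Y1.1
G1 X13.5 Y4.4
G1 X13.8 Y8.8
; layer 4
G0 Z12.5
G0 X13.8 Y8.8
G1 X11.4 Y12.4
G1 X7.4 Y14.0
G1 X3.2 Y12.9
G1 X0.5 Y9.6
G1 X0.2 Y5.2
G1 X2.6 Y1.6
G1 X6.6 Y0.0
G1 X10.8 Y1.1
G1 X13.5 Y4.4
G1 X13.8 Y8.8
; layer 5
G0 Z15.6
G0 X13.8 Y8.8
G1 X11.4 Y12.4
G1 X7.4 Y14.0
G1 X3.2 Y12.9
G1 X0.5 Y9.6
G1 X0.2 Y5.2
G1 X2.6 Y1.6
G1 X6.6 Y0.0
G1 X10.8 Y1.1
G1 X13.5 Y4.4
G1 X13.8 Y8.8
M2 ; end

The solid is a regular 10-sided prism (a cylinder approximated with 10 flat sides), circumscribed radius ≈ 7 mm, height ≈ 15.6 mm. Slicing at Δz = 3.1 mm — 5 equal slices spanning the solid's height, so layer i sits at z = i·h/5 — gives 5 non-empty perimeters. Each is a 10-segment closed polygon; G0 lifts to the layer z and rapids to the start vertex, then G1 traces the edges.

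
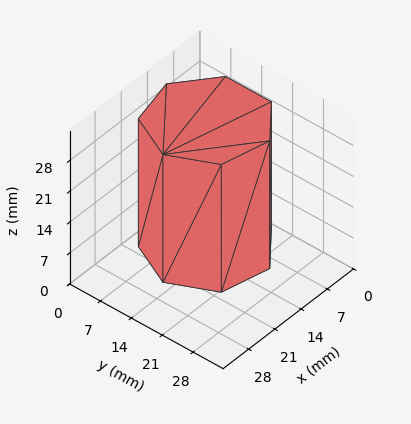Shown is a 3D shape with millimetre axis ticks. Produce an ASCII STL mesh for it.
Reading the render: the shape is a regular 7-sided prism (a cylinder approximated with 7 flat sides), circumscribed radius ≈ 12 mm, height ≈ 29 mm (dimensions read to the nearest mm from the axis ticks). For the STL, each face is triangulated and given an outward normal.

solid part
  facet normal 0.0000 0.0000 -1.0000
    outer loop
      vertex 9.3 23.7 0.0
      vertex 19.5 21.4 0.0
      vertex 24.0 12.0 0.0
    endloop
  endfacet
  facet normal 0.0000 0.0000 -1.0000
    outer loop
      vertex 1.2 17.2 0.0
      vertex 9.3 23.7 0.0
      vertex 24.0 12.0 0.0
    endloop
  endfacet
  facet normal 0.0000 0.0000 -1.0000
    outer loop
      vertex 1.2 6.8 0.0
      vertex 1.2 17.2 0.0
      vertex 24.0 12.0 0.0
    endloop
  endfacet
  facet normal 0.0000 0.0000 -1.0000
    outer loop
      vertex 9.3 0.3 0.0
      vertex 1.2 6.8 0.0
      vertex 24.0 12.0 0.0
    endloop
  endfacet
  facet normal 0.0000 0.0000 -1.0000
    outer loop
      vertex 19.5 2.6 0.0
      vertex 9.3 0.3 0.0
      vertex 24.0 12.0 0.0
    endloop
  endfacet
  facet normal 0.0000 0.0000 1.0000
    outer loop
      vertex 24.0 12.0 29.0
      vertex 19.5 21.4 29.0
      vertex 9.3 23.7 29.0
    endloop
  endfacet
  facet normal 0.0000 0.0000 1.0000
    outer loop
      vertex 24.0 12.0 29.0
      vertex 9.3 23.7 29.0
      vertex 1.2 17.2 29.0
    endloop
  endfacet
  facet normal 0.0000 0.0000 1.0000
    outer loop
      vertex 24.0 12.0 29.0
      vertex 1.2 17.2 29.0
      vertex 1.2 6.8 29.0
    endloop
  endfacet
  facet normal 0.0000 0.0000 1.0000
    outer loop
      vertex 24.0 12.0 29.0
      vertex 1.2 6.8 29.0
      vertex 9.3 0.3 29.0
    endloop
  endfacet
  facet normal 0.0000 0.0000 1.0000
    outer loop
      vertex 24.0 12.0 29.0
      vertex 9.3 0.3 29.0
      vertex 19.5 2.6 29.0
    endloop
  endfacet
  facet normal 0.9020 0.4318 0.0000
    outer loop
      vertex 24.0 12.0 0.0
      vertex 19.5 21.4 0.0
      vertex 19.5 21.4 29.0
    endloop
  endfacet
  facet normal 0.9020 0.4318 0.0000
    outer loop
      vertex 24.0 12.0 0.0
      vertex 19.5 21.4 29.0
      vertex 24.0 12.0 29.0
    endloop
  endfacet
  facet normal 0.2200 0.9755 0.0000
    outer loop
      vertex 19.5 21.4 0.0
      vertex 9.3 23.7 0.0
      vertex 9.3 23.7 29.0
    endloop
  endfacet
  facet normal 0.2200 0.9755 0.0000
    outer loop
      vertex 19.5 21.4 0.0
      vertex 9.3 23.7 29.0
      vertex 19.5 21.4 29.0
    endloop
  endfacet
  facet normal -0.6259 0.7799 0.0000
    outer loop
      vertex 9.3 23.7 0.0
      vertex 1.2 17.2 0.0
      vertex 1.2 17.2 29.0
    endloop
  endfacet
  facet normal -0.6259 0.7799 0.0000
    outer loop
      vertex 9.3 23.7 0.0
      vertex 1.2 17.2 29.0
      vertex 9.3 23.7 29.0
    endloop
  endfacet
  facet normal -1.0000 0.0000 0.0000
    outer loop
      vertex 1.2 17.2 0.0
      vertex 1.2 6.8 0.0
      vertex 1.2 6.8 29.0
    endloop
  endfacet
  facet normal -1.0000 0.0000 0.0000
    outer loop
      vertex 1.2 17.2 0.0
      vertex 1.2 6.8 29.0
      vertex 1.2 17.2 29.0
    endloop
  endfacet
  facet normal -0.6259 -0.7799 0.0000
    outer loop
      vertex 1.2 6.8 0.0
      vertex 9.3 0.3 0.0
      vertex 9.3 0.3 29.0
    endloop
  endfacet
  facet normal -0.6259 -0.7799 0.0000
    outer loop
      vertex 1.2 6.8 0.0
      vertex 9.3 0.3 29.0
      vertex 1.2 6.8 29.0
    endloop
  endfacet
  facet normal 0.2200 -0.9755 0.0000
    outer loop
      vertex 9.3 0.3 0.0
      vertex 19.5 2.6 0.0
      vertex 19.5 2.6 29.0
    endloop
  endfacet
  facet normal 0.2200 -0.9755 0.0000
    outer loop
      vertex 9.3 0.3 0.0
      vertex 19.5 2.6 29.0
      vertex 9.3 0.3 29.0
    endloop
  endfacet
  facet normal 0.9020 -0.4318 0.0000
    outer loop
      vertex 19.5 2.6 0.0
      vertex 24.0 12.0 0.0
      vertex 24.0 12.0 29.0
    endloop
  endfacet
  facet normal 0.9020 -0.4318 0.0000
    outer loop
      vertex 19.5 2.6 0.0
      vertex 24.0 12.0 29.0
      vertex 19.5 2.6 29.0
    endloop
  endfacet
endsolid part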